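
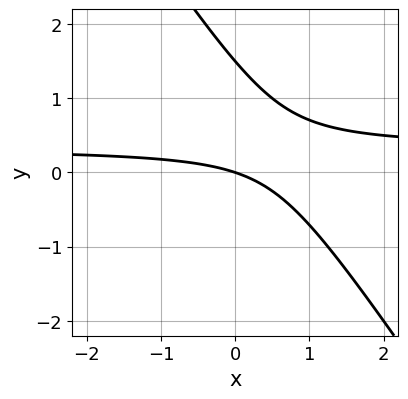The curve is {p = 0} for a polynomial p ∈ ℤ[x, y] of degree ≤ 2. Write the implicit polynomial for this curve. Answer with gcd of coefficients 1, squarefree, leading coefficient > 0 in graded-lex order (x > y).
The degree is 2 — a generic line meets the curve in up to 2 points.
Reading off the gridlines: it meets the y-axis at y = 0 (among the integer gridlines); it meets the x-axis at x = 0 (among the integer gridlines).
Together with the visible shape, these determine p as stated.

3*x*y + 2*y^2 - x - 3*y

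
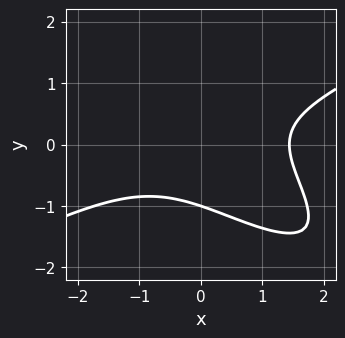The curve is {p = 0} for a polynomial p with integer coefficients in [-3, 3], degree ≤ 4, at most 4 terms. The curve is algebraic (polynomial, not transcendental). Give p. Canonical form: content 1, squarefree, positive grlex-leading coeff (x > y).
First, the degree is 3 — the shape is more complex than any degree-2 curve.
Next, from the axis intercepts and sections: it crosses the y-axis at the gridline y = -1.
Finally, matching integer coefficients to the picture gives p.

x^3 - 3*x*y^2 - 3*y^3 - 3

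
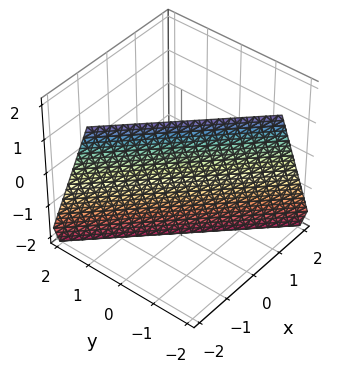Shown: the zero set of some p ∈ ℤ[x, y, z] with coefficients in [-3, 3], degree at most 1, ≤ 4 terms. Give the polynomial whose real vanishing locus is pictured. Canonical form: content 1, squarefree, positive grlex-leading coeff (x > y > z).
3*x + 3*y + z + 2

First, the degree is 1 — every cross-section is a straight line — this is a plane.
Then, reading off the gridlines: one z-axis crossing is at z = -2.
Finally, together with the visible shape, these determine p as stated.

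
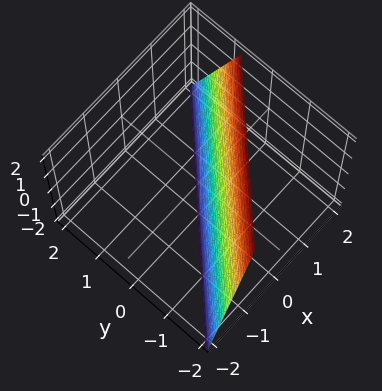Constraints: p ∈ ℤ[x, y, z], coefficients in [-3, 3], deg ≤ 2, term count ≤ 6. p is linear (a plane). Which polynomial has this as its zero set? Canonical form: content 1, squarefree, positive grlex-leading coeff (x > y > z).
1. The degree is 1 — every cross-section is a straight line — this is a plane.
2. Against the integer gridlines: one z-axis crossing is at z = -2.
3. Matching integer coefficients to the picture gives p.

3*x - 3*y - z - 2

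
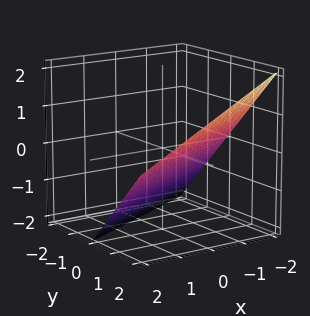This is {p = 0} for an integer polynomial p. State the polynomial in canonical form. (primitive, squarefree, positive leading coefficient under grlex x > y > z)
x - 2*y + 2*z + 2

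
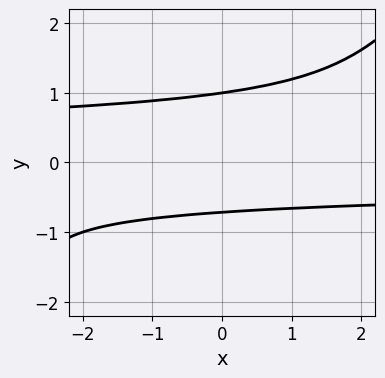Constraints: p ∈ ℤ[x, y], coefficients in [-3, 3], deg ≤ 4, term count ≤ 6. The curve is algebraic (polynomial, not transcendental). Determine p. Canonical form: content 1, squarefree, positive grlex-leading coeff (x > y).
x*y^3 - y^4 - 2*y^2 + y + 2

(a) The degree is 4 — no degree-3 curve has this shape.
(b) Reading off the gridlines: it meets the y-axis at y = 1 (among the integer gridlines); no x-intercept at any integer in the box.
(c) Putting this together gives p.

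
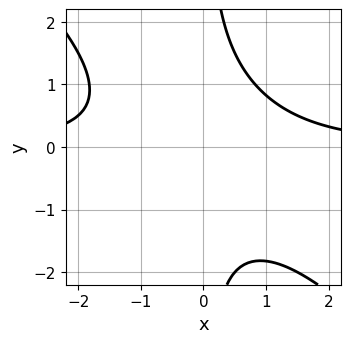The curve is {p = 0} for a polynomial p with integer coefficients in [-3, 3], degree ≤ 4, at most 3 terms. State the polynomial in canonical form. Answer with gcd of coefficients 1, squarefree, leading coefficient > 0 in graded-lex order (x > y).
2*x^2*y + 2*x*y^2 - 3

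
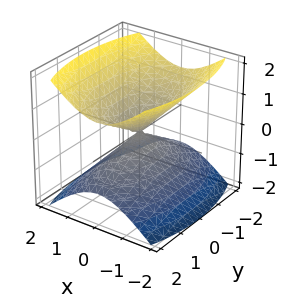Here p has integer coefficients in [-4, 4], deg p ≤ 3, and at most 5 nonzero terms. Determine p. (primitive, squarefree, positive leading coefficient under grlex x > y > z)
1. The picture has 2 separate pieces. They look like related sheets of one shape, so recover p as a whole.
2. deg p = 2. A double cone through the origin; a quadric.
3. Symmetries: the z ↦ −z reflection is a symmetry, so z appears only in even powers; it's symmetric under y → −y, forcing even powers of y; mirror symmetry x ↦ −x ⇒ only even powers of x.
4. Checking where it meets the axes: one z-axis crossing is at z = 0; it crosses the x-axis at the gridline x = 0; it crosses the y-axis at the gridline y = 0.
5. These observations pin down the coefficients.

3*x^2 + y^2 - 3*z^2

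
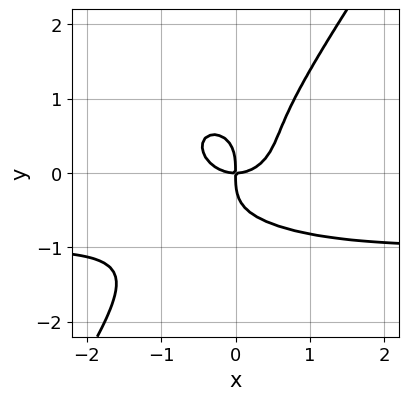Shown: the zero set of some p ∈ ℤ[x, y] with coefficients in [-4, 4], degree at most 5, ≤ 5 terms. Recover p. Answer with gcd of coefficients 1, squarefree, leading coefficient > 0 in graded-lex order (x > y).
x^3*y + x*y^3 - y^4 + x^3 - x*y

The degree is 4 — no degree-3 curve has this shape.
Checking where it meets the axes: one x-axis crossing is at x = 0; one y-axis crossing is at y = 0.
Putting this together gives p.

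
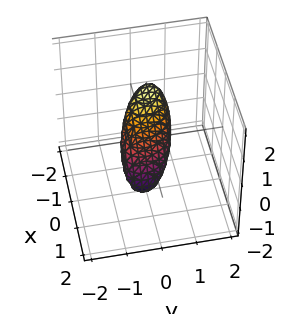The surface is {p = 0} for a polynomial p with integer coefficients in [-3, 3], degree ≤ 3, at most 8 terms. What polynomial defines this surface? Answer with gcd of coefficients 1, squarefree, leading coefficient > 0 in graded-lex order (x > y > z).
2*x^2 + x*y + 3*x*z + 2*y^2 + 2*z^2 - 1

Degree: the shape is more complex than any degree-1 surface, so deg p = 2.
The integer polynomial consistent with all of this is the stated p.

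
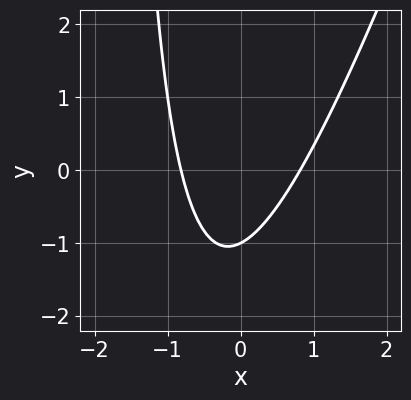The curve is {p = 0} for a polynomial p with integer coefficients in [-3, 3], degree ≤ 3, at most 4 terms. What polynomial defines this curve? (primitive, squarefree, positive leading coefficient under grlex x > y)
3*x^2 - x*y - 2*y - 2

1. deg p = 2. No degree-1 curve has this shape.
2. Reading off the gridlines: it crosses the y-axis at the gridline y = -1.
3. The integer polynomial consistent with all of this is the stated p.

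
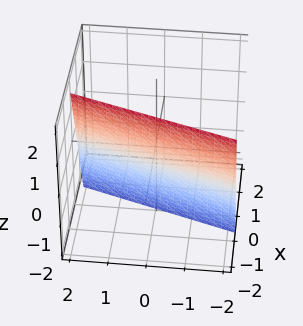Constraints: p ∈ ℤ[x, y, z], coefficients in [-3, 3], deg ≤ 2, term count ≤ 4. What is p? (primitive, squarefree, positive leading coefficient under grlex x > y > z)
1. deg p = 1. Every cross-section is a straight line — this is a plane.
2. From the axis intercepts and sections: one z-axis crossing is at z = -2; it meets the y-axis at y = 2 (among the integer gridlines).
3. Putting this together gives p.

3*x - y + z + 2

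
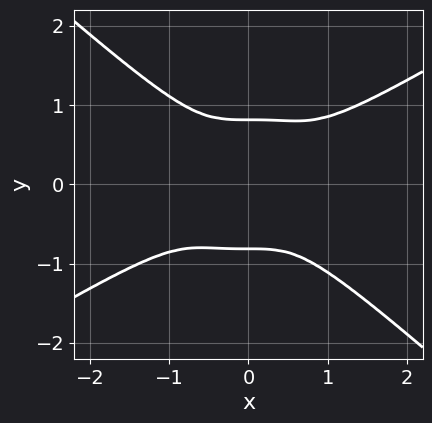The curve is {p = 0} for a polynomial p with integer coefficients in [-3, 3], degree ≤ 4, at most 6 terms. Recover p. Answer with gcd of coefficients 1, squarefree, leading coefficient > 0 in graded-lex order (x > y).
x^4 - x^3*y - 3*y^4 + 2*y^2

(a) deg p = 4.
(b) Solving for integer coefficients yields p as stated.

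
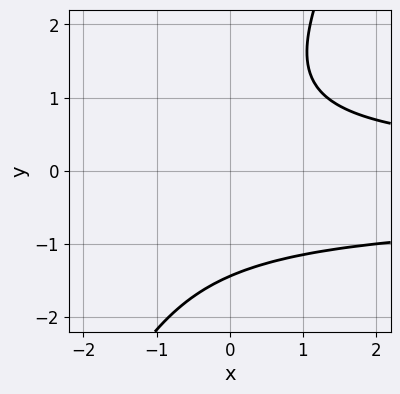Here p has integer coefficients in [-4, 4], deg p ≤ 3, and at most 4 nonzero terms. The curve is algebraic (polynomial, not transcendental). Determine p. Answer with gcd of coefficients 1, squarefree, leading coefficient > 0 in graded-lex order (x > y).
2*x*y^2 - y^3 + x*y - 3

(a) deg p = 3. A generic line meets the curve in up to 3 points.
(b) From the visible intercepts: it misses every integer gridline on the x-axis.
(c) Matching integer coefficients to the picture gives p.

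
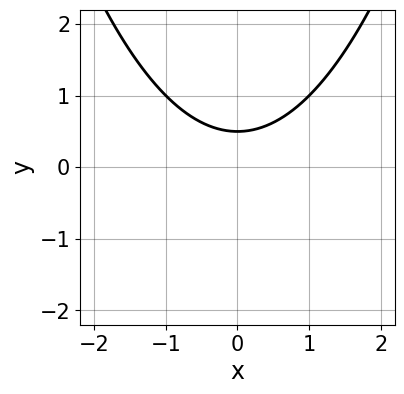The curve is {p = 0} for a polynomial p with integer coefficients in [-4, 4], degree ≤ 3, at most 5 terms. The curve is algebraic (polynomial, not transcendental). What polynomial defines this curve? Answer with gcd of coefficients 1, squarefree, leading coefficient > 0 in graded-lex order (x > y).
x^2 - 2*y + 1

1. The degree is 2 — no degree-1 curve has this shape.
2. Symmetries: mirror symmetry x ↦ −x ⇒ only even powers of x.
3. Reading off the gridlines: it misses every integer gridline on the x-axis.
4. Putting this together gives p.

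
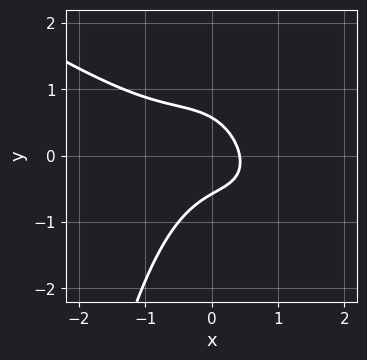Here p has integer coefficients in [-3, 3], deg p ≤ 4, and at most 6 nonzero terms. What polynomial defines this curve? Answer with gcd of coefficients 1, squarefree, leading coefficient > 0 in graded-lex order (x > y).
2*x^3 + 3*x^2*y + 3*y^2 + 2*x - 1

(a) The degree is 3 — the shape is more complex than any degree-2 curve.
(b) Solving for integer coefficients yields p as stated.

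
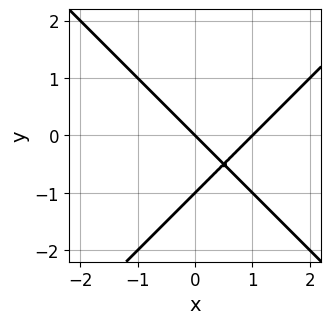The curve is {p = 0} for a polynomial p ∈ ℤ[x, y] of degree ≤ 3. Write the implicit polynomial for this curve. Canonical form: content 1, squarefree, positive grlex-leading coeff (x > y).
x^2 - y^2 - x - y

1. The degree is 2 — no degree-1 curve has this shape.
2. Checking where it meets the axes: the x-axis gridline crossings are at x ∈ {0, 1}; the y-axis gridline crossings are at y ∈ {-1, 0}.
3. Matching integer coefficients to the picture gives p.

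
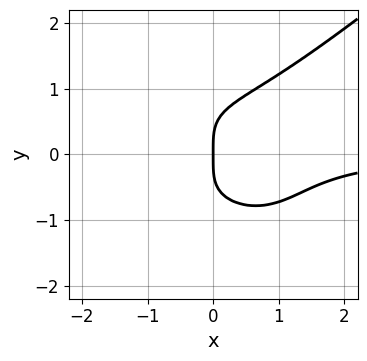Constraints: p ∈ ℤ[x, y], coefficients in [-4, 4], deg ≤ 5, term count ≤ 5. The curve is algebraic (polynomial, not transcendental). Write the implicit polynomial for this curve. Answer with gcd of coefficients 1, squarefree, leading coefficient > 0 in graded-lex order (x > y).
The degree is 4 — no degree-3 curve has this shape.
Against the integer gridlines: it meets the y-axis at y = 0 (among the integer gridlines); it crosses the x-axis at the gridline x = 0.
These observations pin down the coefficients.

x^3*y - 2*y^4 + x^2*y + 2*x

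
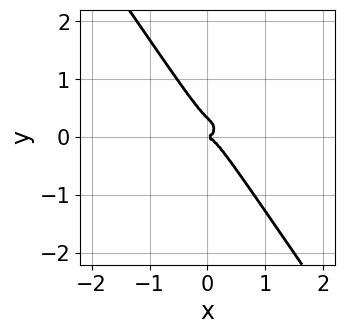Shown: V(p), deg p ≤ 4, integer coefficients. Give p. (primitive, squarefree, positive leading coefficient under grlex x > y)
3*x^3 + 3*x*y^2 + 3*y^3 - y^2

(a) The degree is 3 — the shape is more complex than any degree-2 curve.
(b) From the axis intercepts and sections: one y-axis crossing is at y = 0; it crosses the x-axis at the gridline x = 0.
(c) Assembling these constraints gives the stated polynomial.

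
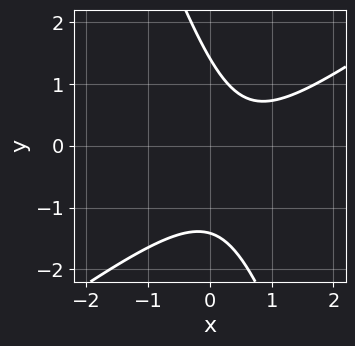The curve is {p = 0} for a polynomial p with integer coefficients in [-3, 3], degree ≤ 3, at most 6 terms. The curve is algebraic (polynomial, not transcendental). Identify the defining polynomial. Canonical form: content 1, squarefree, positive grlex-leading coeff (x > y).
2*x^2 - 2*x*y - y^2 - 2*x + 2

(a) Degree: a generic line meets the curve in up to 2 points, so deg p = 2.
(b) Reading off the gridlines: the curve avoids every integer x-axis point in the box.
(c) Fitting integer coefficients to these (and the overall shape) gives p.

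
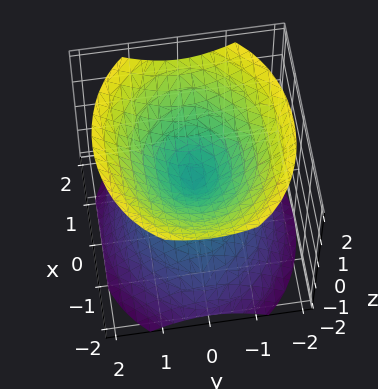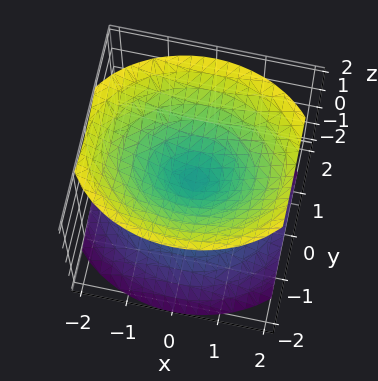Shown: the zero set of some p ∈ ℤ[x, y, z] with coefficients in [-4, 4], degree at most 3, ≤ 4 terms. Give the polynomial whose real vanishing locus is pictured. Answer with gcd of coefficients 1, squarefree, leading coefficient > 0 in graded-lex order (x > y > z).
(a) There are 2 components.
(b) deg p = 2.
(c) Symmetries: the y ↦ −y reflection is a symmetry, so y appears only in even powers; the x ↦ −x reflection is a symmetry, so x appears only in even powers; it's symmetric under z → −z, forcing even powers of z.
(d) Checking where it meets the axes: it meets the y-axis at y = 0 (among the integer gridlines); one x-axis crossing is at x = 0; it meets the z-axis at z = 0 (among the integer gridlines).
(e) Solving for integer coefficients yields p as stated.

2*x^2 + 3*y^2 - 3*z^2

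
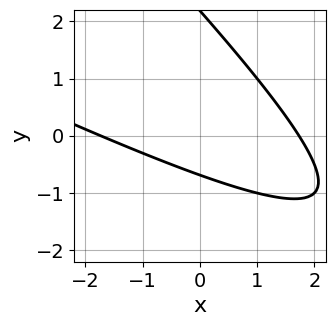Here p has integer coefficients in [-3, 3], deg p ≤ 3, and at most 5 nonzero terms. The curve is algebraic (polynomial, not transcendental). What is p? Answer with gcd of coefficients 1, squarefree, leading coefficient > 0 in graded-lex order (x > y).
x^2 + 3*x*y + 2*y^2 - 3*y - 3

First, deg p = 2. No degree-1 curve has this shape.
Finally, matching integer coefficients to the picture gives p.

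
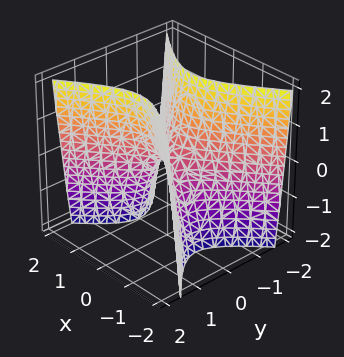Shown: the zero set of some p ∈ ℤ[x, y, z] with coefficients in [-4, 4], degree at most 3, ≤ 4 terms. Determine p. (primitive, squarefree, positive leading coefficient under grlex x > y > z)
2*x^2 - 3*y^2 + z

deg p = 2. A hyperbolic paraboloid; a quadric.
Symmetries: the y ↦ −y reflection is a symmetry, so y appears only in even powers; mirror symmetry x ↦ −x ⇒ only even powers of x.
Against the integer gridlines: it meets the y-axis at y = 0 (among the integer gridlines); one x-axis crossing is at x = 0.
Putting this together gives p.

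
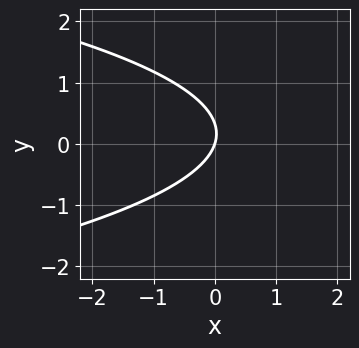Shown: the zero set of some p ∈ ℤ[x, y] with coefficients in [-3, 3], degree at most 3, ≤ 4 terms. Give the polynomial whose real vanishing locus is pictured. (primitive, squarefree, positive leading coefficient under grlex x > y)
3*y^2 + 3*x - y

1. The degree is 2 — the shape is more complex than any degree-1 curve.
2. From the axis intercepts and sections: it crosses the y-axis at the gridline y = 0; one x-axis crossing is at x = 0.
3. Assembling these constraints gives the stated polynomial.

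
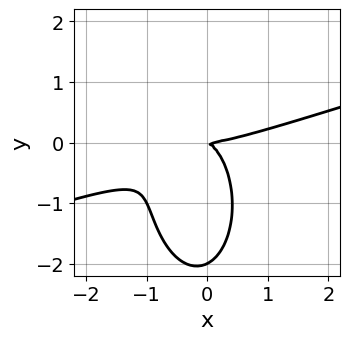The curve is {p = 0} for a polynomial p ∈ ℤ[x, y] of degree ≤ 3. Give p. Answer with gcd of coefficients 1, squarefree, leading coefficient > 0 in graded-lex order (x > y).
x^3 - 3*x^2*y - y^3 - x*y - 2*y^2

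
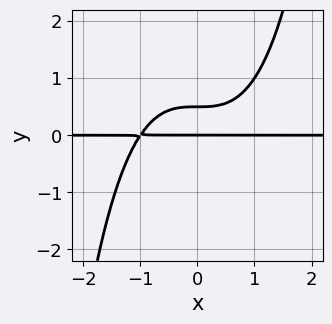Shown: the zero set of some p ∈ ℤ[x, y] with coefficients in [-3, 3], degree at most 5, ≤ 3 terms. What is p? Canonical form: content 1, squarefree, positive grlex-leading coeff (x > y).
The degree is 4 — the shape is more complex than any degree-3 curve.
From the visible intercepts: one y-axis crossing is at y = 0; the visible x-axis segment lies entirely on the curve.
Solving for integer coefficients yields p as stated.

x^3*y - 2*y^2 + y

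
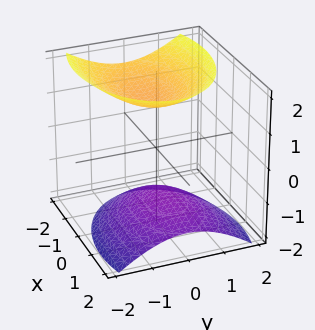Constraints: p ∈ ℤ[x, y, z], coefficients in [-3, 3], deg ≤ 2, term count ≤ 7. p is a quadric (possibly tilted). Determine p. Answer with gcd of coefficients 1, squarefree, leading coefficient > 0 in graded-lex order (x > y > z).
(a) I count 2 distinct pieces.
(b) Degree: a generic line meets the surface in up to 2 points, so deg p = 2.
(c) From the axis intercepts and sections: it misses every integer gridline on the y-axis; it misses every integer gridline on the x-axis.
(d) Putting this together gives p.

x^2 + x*z + 2*y^2 - 2*z^2 + 3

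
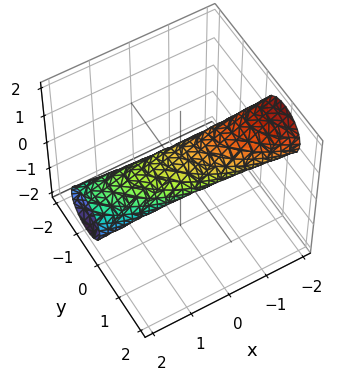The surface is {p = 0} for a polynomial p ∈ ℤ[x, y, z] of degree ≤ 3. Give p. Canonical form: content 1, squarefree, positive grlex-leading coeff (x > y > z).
First, degree: the shape is more complex than any degree-1 surface, so deg p = 2.
Then, reading off the gridlines: the x-axis gridline crossings are at x ∈ {-1, 1}.
Finally, together with the visible shape, these determine p as stated.

x^2 + 2*x*y + 3*x*z + 3*y^2 + 3*z^2 - 1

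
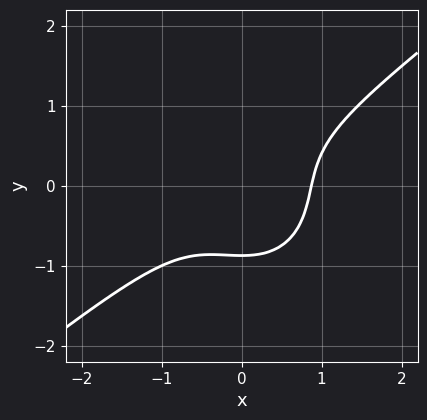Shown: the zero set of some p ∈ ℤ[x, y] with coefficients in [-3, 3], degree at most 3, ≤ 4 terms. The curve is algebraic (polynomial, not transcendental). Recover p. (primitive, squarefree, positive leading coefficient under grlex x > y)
3*x^3 - 2*x^2*y - 3*y^3 - 2

(a) deg p = 3.
(b) Matching integer coefficients to the picture gives p.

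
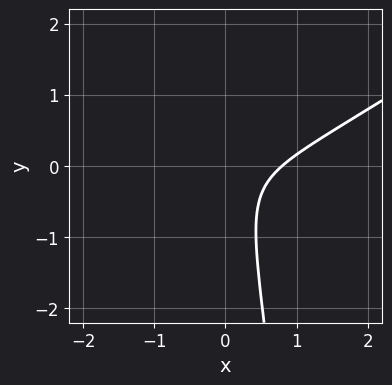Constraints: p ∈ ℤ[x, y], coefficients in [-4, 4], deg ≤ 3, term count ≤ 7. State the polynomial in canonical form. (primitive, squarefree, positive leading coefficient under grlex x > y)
deg p = 3. No degree-2 curve has this shape.
From the visible intercepts: it misses every integer gridline on the y-axis.
Assembling these constraints gives the stated polynomial.

2*x^3 - 3*x^2*y - 3*x*y - y^2 - 1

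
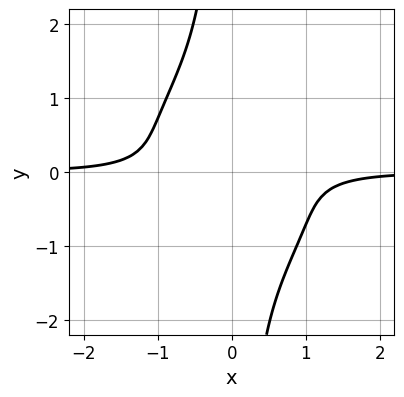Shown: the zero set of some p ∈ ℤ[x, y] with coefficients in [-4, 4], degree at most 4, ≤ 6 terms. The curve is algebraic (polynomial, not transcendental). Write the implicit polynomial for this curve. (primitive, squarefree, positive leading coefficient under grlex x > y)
2*x^3*y + 3*x*y^3 + 3*y^2 + 1

First, deg p = 4. No degree-3 curve has this shape.
Next, reading off the gridlines: it misses every integer gridline on the x-axis; no y-intercept at any integer in the box.
Finally, assembling these constraints gives the stated polynomial.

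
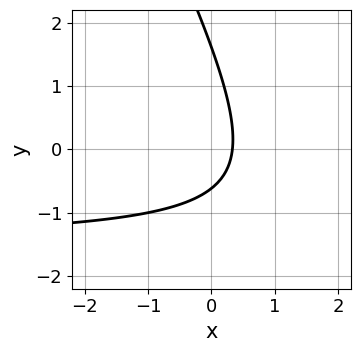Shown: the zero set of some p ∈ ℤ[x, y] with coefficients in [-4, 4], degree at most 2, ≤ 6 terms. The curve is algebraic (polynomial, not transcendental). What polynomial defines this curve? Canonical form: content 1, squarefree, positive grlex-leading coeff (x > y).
1. deg p = 2. A generic line meets the curve in up to 2 points.
2. Matching integer coefficients to the picture gives p.

2*x*y + y^2 + 3*x - y - 1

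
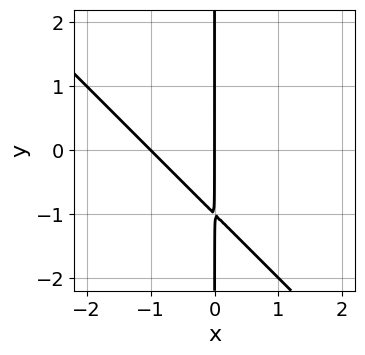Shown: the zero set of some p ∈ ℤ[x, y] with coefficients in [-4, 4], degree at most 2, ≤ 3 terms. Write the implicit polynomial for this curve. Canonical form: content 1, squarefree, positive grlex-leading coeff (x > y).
(a) Degree: a generic line meets the curve in up to 2 points, so deg p = 2.
(b) Checking where it meets the axes: every point of the y-axis in the box is on the curve; among the integer gridlines, it crosses the x-axis at x ∈ {-1, 0}.
(c) These observations pin down the coefficients.

x^2 + x*y + x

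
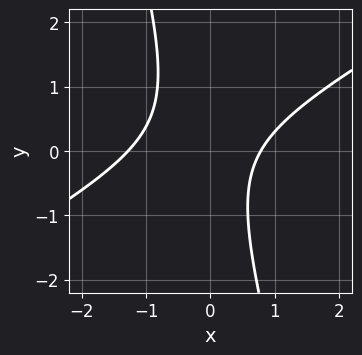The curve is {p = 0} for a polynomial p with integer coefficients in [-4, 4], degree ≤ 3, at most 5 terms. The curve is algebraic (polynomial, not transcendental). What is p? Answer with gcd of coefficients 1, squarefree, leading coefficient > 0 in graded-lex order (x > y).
2*x^2 - 3*x*y - y^2 + x - 2

deg p = 2. The shape is more complex than any degree-1 curve.
From the visible intercepts: no y-intercept at any integer in the box.
Solving for integer coefficients yields p as stated.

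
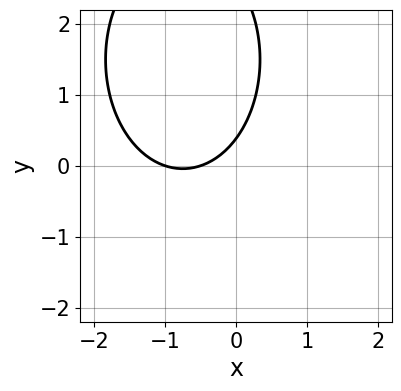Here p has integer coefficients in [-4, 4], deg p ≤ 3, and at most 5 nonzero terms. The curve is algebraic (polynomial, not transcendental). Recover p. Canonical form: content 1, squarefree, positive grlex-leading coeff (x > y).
1. The degree is 2 — a generic line meets the curve in up to 2 points.
2. Reading off the gridlines: it crosses the x-axis at the gridline x = -1.
3. Putting this together gives p.

2*x^2 + y^2 + 3*x - 3*y + 1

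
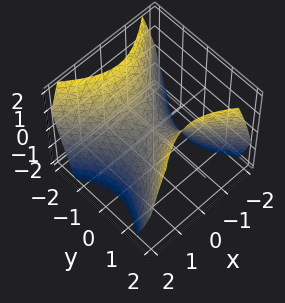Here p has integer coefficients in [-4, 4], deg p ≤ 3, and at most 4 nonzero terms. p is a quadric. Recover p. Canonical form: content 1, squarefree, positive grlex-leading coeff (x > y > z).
(a) The degree is 2 — a hyperbolic paraboloid; a quadric.
(b) Symmetries: mirror symmetry y ↦ −y ⇒ only even powers of y; mirror symmetry x ↦ −x ⇒ only even powers of x.
(c) Against the integer gridlines: it meets the x-axis at x = 0 (among the integer gridlines); it meets the z-axis at z = 0 (among the integer gridlines); it meets the y-axis at y = 0 (among the integer gridlines).
(d) The integer polynomial consistent with all of this is the stated p.

x^2 - y^2 + z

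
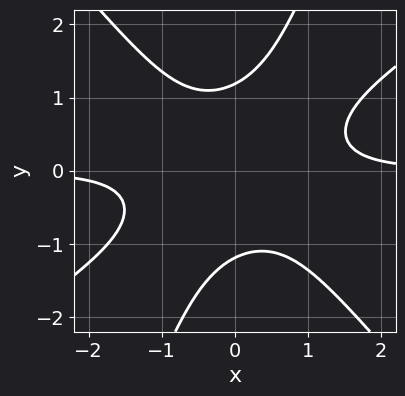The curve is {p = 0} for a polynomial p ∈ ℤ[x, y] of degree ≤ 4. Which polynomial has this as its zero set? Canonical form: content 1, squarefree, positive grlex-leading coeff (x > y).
2*x^3*y - 2*x^2*y^2 - 2*x*y^3 + y^4 - 2

First, the degree is 4 — no degree-3 curve has this shape.
Then, reading off the gridlines: no x-intercept at any integer in the box.
Finally, assembling these constraints gives the stated polynomial.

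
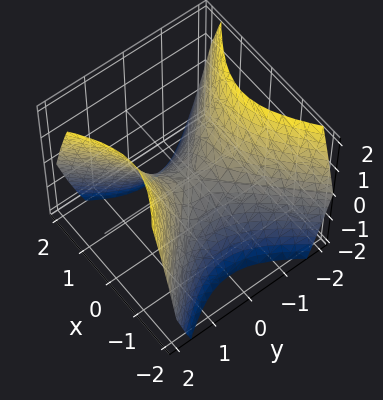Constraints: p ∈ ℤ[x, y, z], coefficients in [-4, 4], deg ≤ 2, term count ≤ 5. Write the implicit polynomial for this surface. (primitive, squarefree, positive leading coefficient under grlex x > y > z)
x^2 - y^2 + z

The degree is 2 — a saddle surface; a quadric.
Symmetries: it's symmetric under y → −y, forcing even powers of y; it's symmetric under x → −x, forcing even powers of x.
Observable constraints: one z-axis crossing is at z = 0; it meets the x-axis at x = 0 (among the integer gridlines); it crosses the y-axis at the gridline y = 0.
The integer polynomial consistent with all of this is the stated p.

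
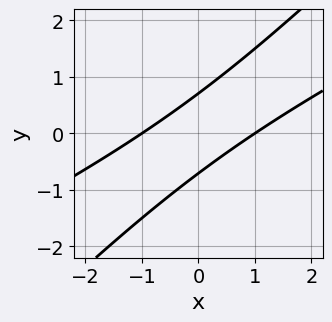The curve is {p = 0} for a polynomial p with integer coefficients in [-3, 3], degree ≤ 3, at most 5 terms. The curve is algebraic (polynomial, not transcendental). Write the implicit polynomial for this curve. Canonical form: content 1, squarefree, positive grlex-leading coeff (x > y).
x^2 - 3*x*y + 2*y^2 - 1

(a) The degree is 2 — a generic line meets the curve in up to 2 points.
(b) From the visible intercepts: the x-axis gridline crossings are at x ∈ {-1, 1}.
(c) Together with the visible shape, these determine p as stated.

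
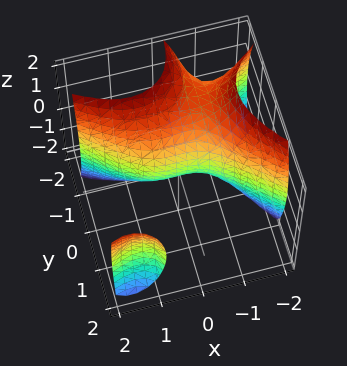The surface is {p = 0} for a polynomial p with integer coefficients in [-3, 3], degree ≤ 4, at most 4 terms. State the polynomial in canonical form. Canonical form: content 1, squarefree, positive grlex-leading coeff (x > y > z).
(a) I count 2 distinct pieces. Treating them together as one polynomial.
(b) The degree is 3 — no degree-2 surface has this shape.
(c) From the axis intercepts and sections: one y-axis crossing is at y = 0; it crosses the z-axis at the gridline z = 0; it crosses the x-axis at the gridline x = 0.
(d) These observations pin down the coefficients.

x^3 - 2*x*y^2 + z^2 + 3*y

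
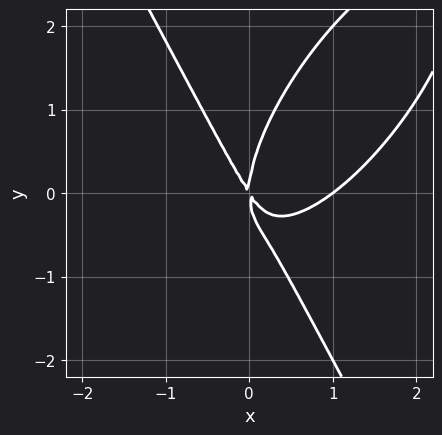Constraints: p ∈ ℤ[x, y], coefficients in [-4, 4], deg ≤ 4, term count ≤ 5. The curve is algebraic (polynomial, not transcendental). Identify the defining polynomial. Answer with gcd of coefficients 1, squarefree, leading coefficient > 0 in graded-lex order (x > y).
3*x^3 - 2*x^2*y + y^3 - 3*x^2 - 2*x*y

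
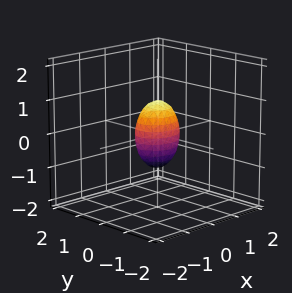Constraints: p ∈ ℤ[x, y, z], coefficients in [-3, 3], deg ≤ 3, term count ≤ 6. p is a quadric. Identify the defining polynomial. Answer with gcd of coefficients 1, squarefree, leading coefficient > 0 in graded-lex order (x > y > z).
2*x^2 + 3*y^2 + z^2 - 1

First, the degree is 2 — bounded and convex; a quadric.
Then, symmetries: mirror symmetry y ↦ −y ⇒ only even powers of y; the z ↦ −z reflection is a symmetry, so z appears only in even powers; it's symmetric under x → −x, forcing even powers of x.
Then, reading off the gridlines: the z-axis gridline crossings are at z ∈ {-1, 1}.
Finally, putting this together gives p.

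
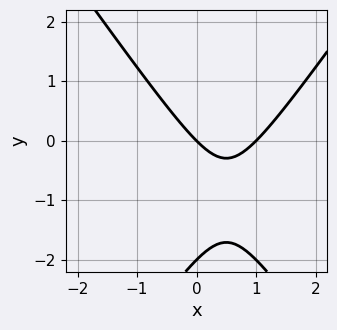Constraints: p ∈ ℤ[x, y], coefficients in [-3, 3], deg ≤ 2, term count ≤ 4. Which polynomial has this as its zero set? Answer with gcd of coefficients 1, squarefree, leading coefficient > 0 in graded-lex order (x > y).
deg p = 2.
From the axis intercepts and sections: among the integer gridlines, it crosses the x-axis at x ∈ {0, 1}; the y-axis gridline crossings are at y ∈ {-2, 0}.
The integer polynomial consistent with all of this is the stated p.

2*x^2 - y^2 - 2*x - 2*y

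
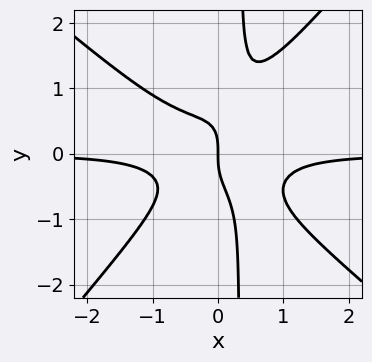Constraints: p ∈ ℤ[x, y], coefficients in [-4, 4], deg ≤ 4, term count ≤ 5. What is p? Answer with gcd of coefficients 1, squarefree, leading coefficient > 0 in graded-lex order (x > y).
3*x^3*y + x^2*y^2 - 3*x*y^3 + y^3 + x

First, degree: no degree-3 curve has this shape, so deg p = 4.
Next, against the integer gridlines: it meets the x-axis at x = 0 (among the integer gridlines); it meets the y-axis at y = 0 (among the integer gridlines).
Finally, solving for integer coefficients yields p as stated.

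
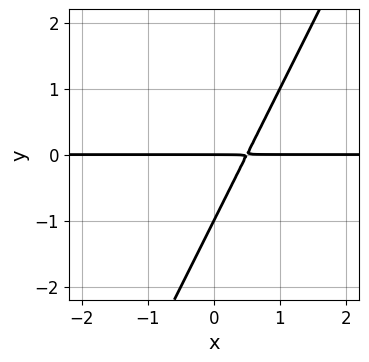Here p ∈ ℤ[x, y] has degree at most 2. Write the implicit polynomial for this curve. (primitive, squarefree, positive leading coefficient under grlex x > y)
Degree: the shape is more complex than any degree-1 curve, so deg p = 2.
Checking where it meets the axes: every point of the x-axis in the box is on the curve; among the integer gridlines, it crosses the y-axis at y ∈ {-1, 0}.
These observations pin down the coefficients.

2*x*y - y^2 - y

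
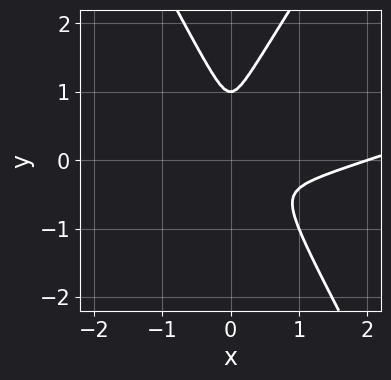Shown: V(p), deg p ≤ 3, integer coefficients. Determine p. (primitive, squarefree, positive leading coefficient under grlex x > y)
x^3 - 3*x^2*y + y^3 - 2*x^2 - y^2

(a) Degree: a generic line meets the curve in up to 3 points, so deg p = 3.
(b) Reading off the gridlines: it crosses the x-axis at the gridline x = 2; one y-axis crossing is at y = 1.
(c) Together with the visible shape, these determine p as stated.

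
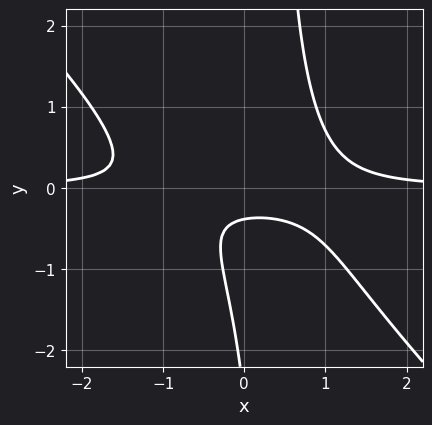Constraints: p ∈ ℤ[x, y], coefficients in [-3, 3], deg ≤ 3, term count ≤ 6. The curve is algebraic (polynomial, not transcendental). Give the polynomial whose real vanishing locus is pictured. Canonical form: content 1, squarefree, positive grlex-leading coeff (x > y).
3*x^2*y + 3*x*y^2 - y^2 - 3*y - 1

First, deg p = 3. No degree-2 curve has this shape.
Then, observable constraints: no x-intercept at any integer in the box.
Finally, assembling these constraints gives the stated polynomial.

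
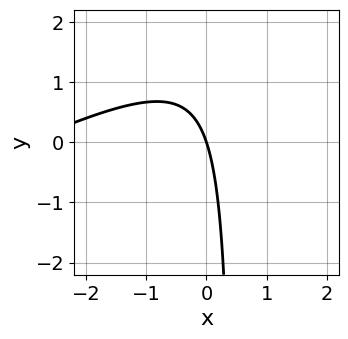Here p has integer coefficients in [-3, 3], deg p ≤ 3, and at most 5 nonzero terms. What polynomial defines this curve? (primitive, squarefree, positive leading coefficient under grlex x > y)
(a) Degree: no degree-1 curve has this shape, so deg p = 2.
(b) From the axis intercepts and sections: one y-axis crossing is at y = 0; it crosses the x-axis at the gridline x = 0.
(c) Assembling these constraints gives the stated polynomial.

x^2 - 2*x*y + 3*x + y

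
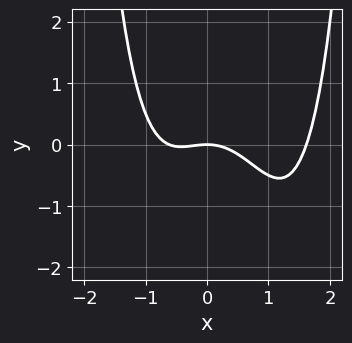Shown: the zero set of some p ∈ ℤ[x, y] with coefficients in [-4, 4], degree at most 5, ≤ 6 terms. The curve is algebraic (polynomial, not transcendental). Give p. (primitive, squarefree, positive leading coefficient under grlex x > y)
1. deg p = 4. No degree-3 curve has this shape.
2. From the axis intercepts and sections: one y-axis crossing is at y = 0; it meets the x-axis at x = 0 (among the integer gridlines).
3. The integer polynomial consistent with all of this is the stated p.

x^4 - x^3 - x^2 - 2*y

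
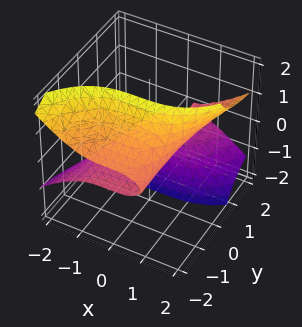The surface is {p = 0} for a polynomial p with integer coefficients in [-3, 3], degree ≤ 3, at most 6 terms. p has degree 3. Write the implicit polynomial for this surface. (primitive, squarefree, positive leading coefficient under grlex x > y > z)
x^3 - 3*y*z^2 + y*z - 3*z

First, deg p = 3. A generic line meets the surface in up to 3 points.
Then, from the visible intercepts: one z-axis crossing is at z = 0; every point of the y-axis in the box is on the surface; it crosses the x-axis at the gridline x = 0.
Finally, these observations pin down the coefficients.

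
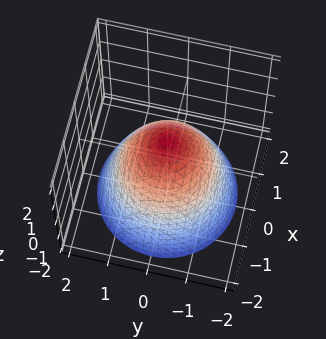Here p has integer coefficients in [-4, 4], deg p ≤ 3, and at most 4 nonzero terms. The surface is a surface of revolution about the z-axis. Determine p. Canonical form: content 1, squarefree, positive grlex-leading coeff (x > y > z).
x^2 + y^2 + z - 1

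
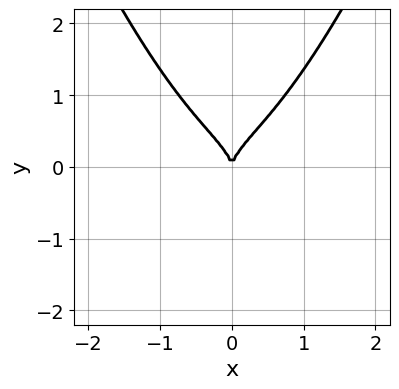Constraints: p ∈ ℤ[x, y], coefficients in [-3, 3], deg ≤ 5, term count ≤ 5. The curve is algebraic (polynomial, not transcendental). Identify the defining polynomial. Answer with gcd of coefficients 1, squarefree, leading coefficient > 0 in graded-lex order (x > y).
(a) Degree: the shape is more complex than any degree-3 curve, so deg p = 4.
(b) Symmetries: mirror symmetry x ↦ −x ⇒ only even powers of x.
(c) Checking where it meets the axes: it meets the x-axis at x = 0 (among the integer gridlines); one y-axis crossing is at y = 0.
(d) Fitting integer coefficients to these (and the overall shape) gives p.

3*x^4 - 2*y^3 + 2*x^2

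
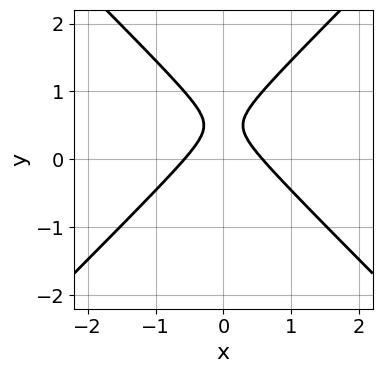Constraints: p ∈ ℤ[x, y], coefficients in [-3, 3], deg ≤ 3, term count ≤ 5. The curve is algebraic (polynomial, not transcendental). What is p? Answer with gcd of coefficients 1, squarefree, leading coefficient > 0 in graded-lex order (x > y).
3*x^2 - 3*y^2 + 3*y - 1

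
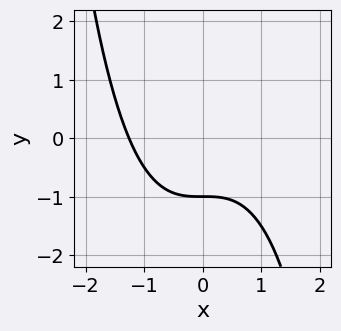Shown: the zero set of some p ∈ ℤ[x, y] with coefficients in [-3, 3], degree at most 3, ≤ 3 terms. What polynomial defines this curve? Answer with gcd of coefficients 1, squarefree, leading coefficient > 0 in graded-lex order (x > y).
x^3 + 2*y + 2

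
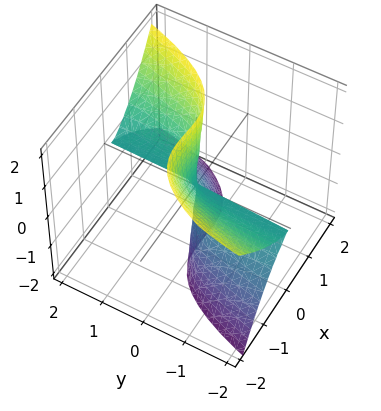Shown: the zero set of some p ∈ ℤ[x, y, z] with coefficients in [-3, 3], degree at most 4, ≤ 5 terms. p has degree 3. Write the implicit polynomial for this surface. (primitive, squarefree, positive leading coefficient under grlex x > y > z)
(a) deg p = 3.
(b) From the axis intercepts and sections: one x-axis crossing is at x = 0; the visible z-axis segment lies entirely on the surface; every point of the y-axis in the box is on the surface.
(c) Matching integer coefficients to the picture gives p.

2*x^3 + x^2*z - 2*y*z^2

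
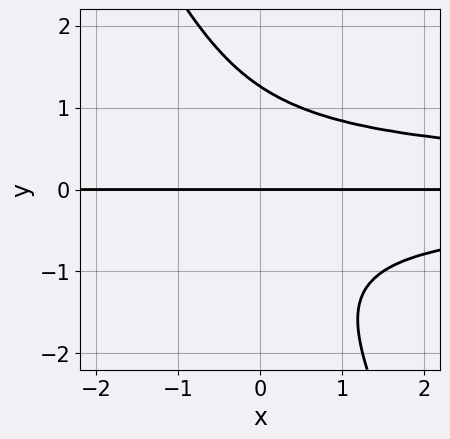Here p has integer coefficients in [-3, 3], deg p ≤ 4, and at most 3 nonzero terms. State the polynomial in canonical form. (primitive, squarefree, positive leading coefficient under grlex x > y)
2*x*y^3 + y^4 - 2*y

(a) Degree: a generic line meets the curve in up to 4 points, so deg p = 4.
(b) Observable constraints: the visible x-axis segment lies entirely on the curve; it meets the y-axis at y = 0 (among the integer gridlines).
(c) Putting this together gives p.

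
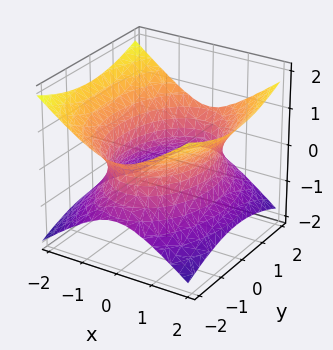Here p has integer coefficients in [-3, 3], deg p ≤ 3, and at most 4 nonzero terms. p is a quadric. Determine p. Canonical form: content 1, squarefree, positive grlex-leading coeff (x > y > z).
2*x^2 + y^2 - 3*z^2 - 3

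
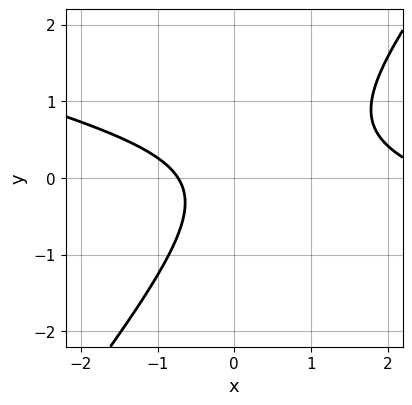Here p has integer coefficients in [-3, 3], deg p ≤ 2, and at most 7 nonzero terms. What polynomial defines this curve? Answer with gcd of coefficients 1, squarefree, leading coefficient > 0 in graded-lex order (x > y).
x^2 + 3*x*y - 3*y^2 - 2*x - 2

(a) The degree is 2 — no degree-1 curve has this shape.
(b) Against the integer gridlines: the curve avoids every integer y-axis point in the box.
(c) Together with the visible shape, these determine p as stated.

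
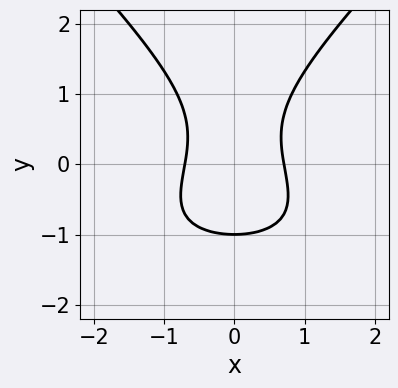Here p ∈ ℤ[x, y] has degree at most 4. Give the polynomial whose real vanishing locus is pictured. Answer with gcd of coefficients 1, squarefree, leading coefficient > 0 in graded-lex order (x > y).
Degree: a generic line meets the curve in up to 3 points, so deg p = 3.
Symmetries: it's symmetric under x → −x, forcing even powers of x.
Observable constraints: it crosses the y-axis at the gridline y = -1.
Solving for integer coefficients yields p as stated.

x^2*y - y^3 + 2*x^2 - 1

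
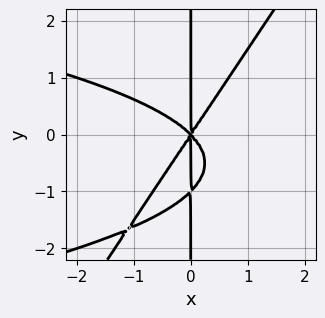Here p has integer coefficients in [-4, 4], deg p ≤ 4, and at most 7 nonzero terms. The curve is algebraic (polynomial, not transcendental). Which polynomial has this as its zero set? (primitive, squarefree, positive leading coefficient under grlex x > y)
First, deg p = 4. A generic line meets the curve in up to 4 points.
Then, reading off the gridlines: every point of the y-axis in the box is on the curve; it crosses the x-axis at the gridline x = 0.
Finally, the integer polynomial consistent with all of this is the stated p.

3*x^2*y^2 - 2*x*y^3 + 3*x^3 + x^2*y - 2*x*y^2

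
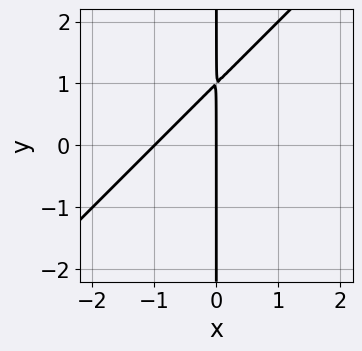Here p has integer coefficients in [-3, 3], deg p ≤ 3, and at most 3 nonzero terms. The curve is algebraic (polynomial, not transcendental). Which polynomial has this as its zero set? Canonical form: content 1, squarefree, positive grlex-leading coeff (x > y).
x^2 - x*y + x

First, deg p = 2.
Next, reading off the gridlines: every point of the y-axis in the box is on the curve; among the integer gridlines, it crosses the x-axis at x ∈ {-1, 0}.
Finally, putting this together gives p.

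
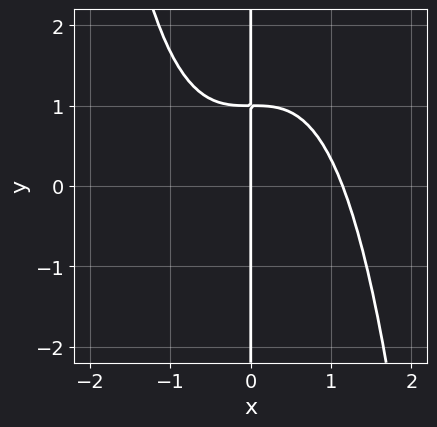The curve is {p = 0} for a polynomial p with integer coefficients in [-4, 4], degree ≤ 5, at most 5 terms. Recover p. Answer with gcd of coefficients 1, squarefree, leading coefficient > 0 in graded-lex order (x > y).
First, degree: no degree-3 curve has this shape, so deg p = 4.
Next, from the axis intercepts and sections: the visible y-axis segment lies entirely on the curve; it meets the x-axis at x = 0 (among the integer gridlines).
Finally, together with the visible shape, these determine p as stated.

2*x^4 + 3*x*y - 3*x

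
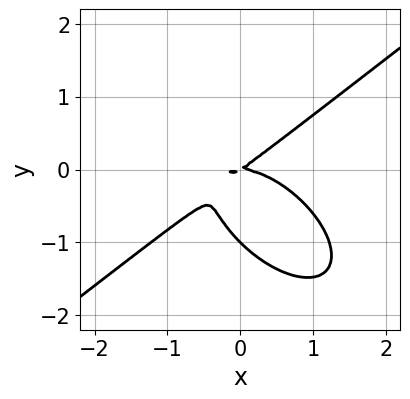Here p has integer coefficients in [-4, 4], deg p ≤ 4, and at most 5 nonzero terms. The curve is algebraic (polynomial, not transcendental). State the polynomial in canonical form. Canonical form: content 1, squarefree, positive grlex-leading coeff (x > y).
(a) deg p = 3. A generic line meets the curve in up to 3 points.
(b) Reading off the gridlines: the y-axis gridline crossings are at y ∈ {-1, 0}; one x-axis crossing is at x = 0.
(c) Matching integer coefficients to the picture gives p.

2*x^3 - x*y^2 - 3*y^3 + 2*x*y - 3*y^2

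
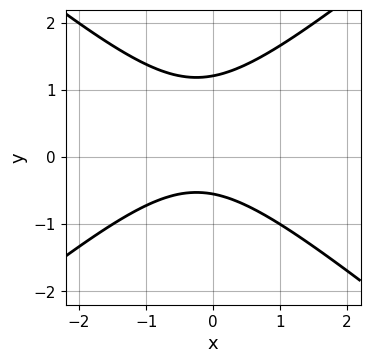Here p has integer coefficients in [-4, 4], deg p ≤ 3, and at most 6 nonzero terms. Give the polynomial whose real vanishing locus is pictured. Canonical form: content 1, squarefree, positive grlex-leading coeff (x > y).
First, deg p = 2.
Then, from the visible intercepts: no x-intercept at any integer in the box.
Finally, together with the visible shape, these determine p as stated.

2*x^2 - 3*y^2 + x + 2*y + 2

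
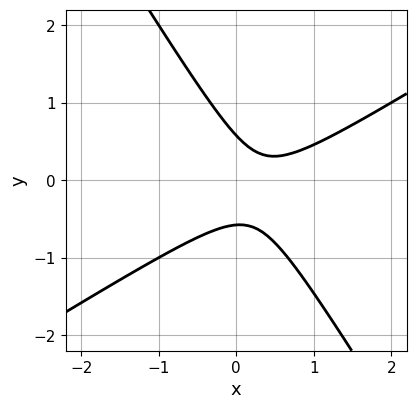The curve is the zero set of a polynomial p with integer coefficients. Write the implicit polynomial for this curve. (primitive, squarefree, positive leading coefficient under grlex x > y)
3*x^2 - 3*x*y - 3*y^2 - 2*x + 1

First, degree: the shape is more complex than any degree-1 curve, so deg p = 2.
Next, from the visible intercepts: it misses every integer gridline on the x-axis.
Finally, matching integer coefficients to the picture gives p.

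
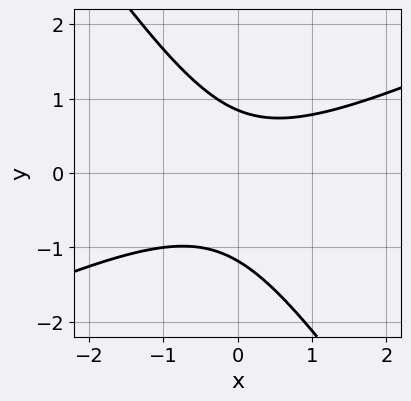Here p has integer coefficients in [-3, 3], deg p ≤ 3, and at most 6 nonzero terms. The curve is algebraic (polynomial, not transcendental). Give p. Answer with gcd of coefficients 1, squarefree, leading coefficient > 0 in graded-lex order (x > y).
2*x^2 - 3*x*y - 3*y^2 - y + 3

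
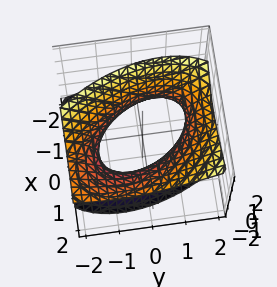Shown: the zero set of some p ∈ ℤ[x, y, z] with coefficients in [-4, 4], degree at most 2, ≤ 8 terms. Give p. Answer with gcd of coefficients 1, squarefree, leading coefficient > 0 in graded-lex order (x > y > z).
1. The degree is 2 — no degree-1 surface has this shape.
2. Against the integer gridlines: among the integer gridlines, it crosses the x-axis at x ∈ {-1, 1}; the surface avoids every integer z-axis point in the box.
3. Fitting integer coefficients to these (and the overall shape) gives p.

3*x^2 + 2*x*y - 3*x*z + 2*y^2 - 3*z^2 - 3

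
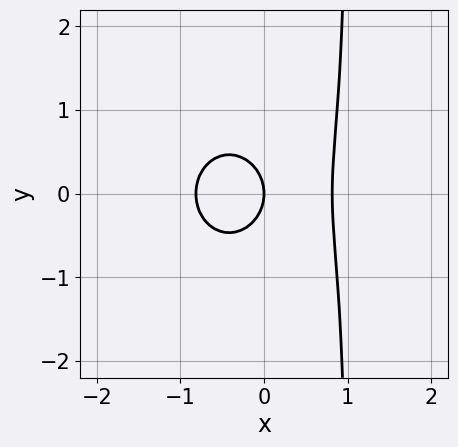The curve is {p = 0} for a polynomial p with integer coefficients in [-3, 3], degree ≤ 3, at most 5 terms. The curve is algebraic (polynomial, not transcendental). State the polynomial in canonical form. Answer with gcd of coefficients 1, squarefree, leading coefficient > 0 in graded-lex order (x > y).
3*x^3 + 2*x*y^2 - 2*y^2 - 2*x

(a) The degree is 3 — no degree-2 curve has this shape.
(b) Symmetries: mirror symmetry y ↦ −y ⇒ only even powers of y.
(c) Checking where it meets the axes: one x-axis crossing is at x = 0; one y-axis crossing is at y = 0.
(d) Assembling these constraints gives the stated polynomial.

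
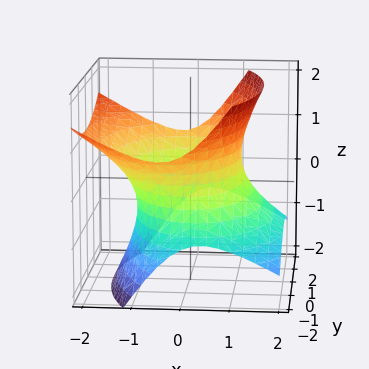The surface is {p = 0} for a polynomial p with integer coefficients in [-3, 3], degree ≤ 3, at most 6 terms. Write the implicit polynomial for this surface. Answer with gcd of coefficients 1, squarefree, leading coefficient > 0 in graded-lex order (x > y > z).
First, deg p = 2. A generic line meets the surface in up to 2 points.
Then, observable constraints: the surface avoids every integer z-axis point in the box.
Finally, together with the visible shape, these determine p as stated.

2*x^2 + 2*x*z + y^2 - 2*z^2 - 3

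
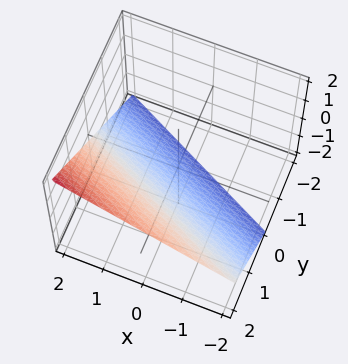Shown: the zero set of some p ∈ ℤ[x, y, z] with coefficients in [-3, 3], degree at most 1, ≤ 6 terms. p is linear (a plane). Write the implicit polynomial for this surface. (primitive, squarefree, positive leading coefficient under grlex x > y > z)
First, degree: every cross-section is a straight line — this is a plane, so deg p = 1.
Next, against the integer gridlines: it meets the y-axis at y = 1 (among the integer gridlines); it meets the z-axis at z = -1 (among the integer gridlines); it meets the x-axis at x = 2 (among the integer gridlines).
Finally, the integer polynomial consistent with all of this is the stated p.

x + 2*y - 2*z - 2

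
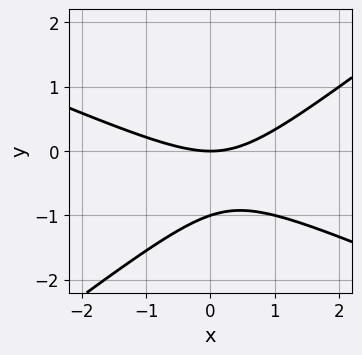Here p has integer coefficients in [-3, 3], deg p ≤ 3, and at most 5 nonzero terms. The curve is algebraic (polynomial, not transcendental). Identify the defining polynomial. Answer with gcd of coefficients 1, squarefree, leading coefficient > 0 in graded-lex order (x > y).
First, the degree is 2 — a generic line meets the curve in up to 2 points.
Then, from the visible intercepts: one x-axis crossing is at x = 0; the y-axis gridline crossings are at y ∈ {-1, 0}.
Finally, fitting integer coefficients to these (and the overall shape) gives p.

x^2 + x*y - 3*y^2 - 3*y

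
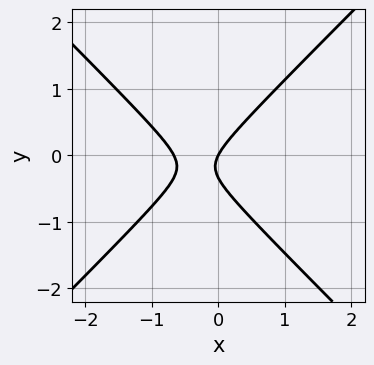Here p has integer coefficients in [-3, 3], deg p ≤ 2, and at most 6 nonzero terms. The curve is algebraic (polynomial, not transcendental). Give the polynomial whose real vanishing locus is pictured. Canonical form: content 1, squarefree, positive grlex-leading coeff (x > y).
First, deg p = 2.
Then, observable constraints: it crosses the x-axis at the gridline x = 0; it crosses the y-axis at the gridline y = 0.
Finally, putting this together gives p.

3*x^2 - 3*y^2 + 2*x - y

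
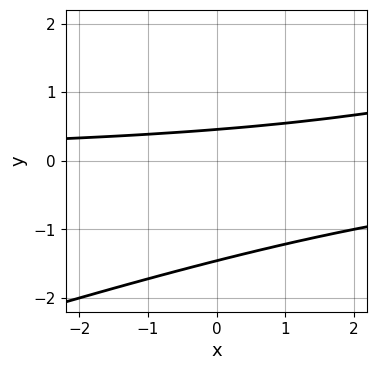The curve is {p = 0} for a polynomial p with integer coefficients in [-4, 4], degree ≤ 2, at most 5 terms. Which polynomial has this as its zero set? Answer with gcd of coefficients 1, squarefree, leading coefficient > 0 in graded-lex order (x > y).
First, deg p = 2. The shape is more complex than any degree-1 curve.
Then, against the integer gridlines: no x-intercept at any integer in the box.
Finally, fitting integer coefficients to these (and the overall shape) gives p.

x*y - 3*y^2 - 3*y + 2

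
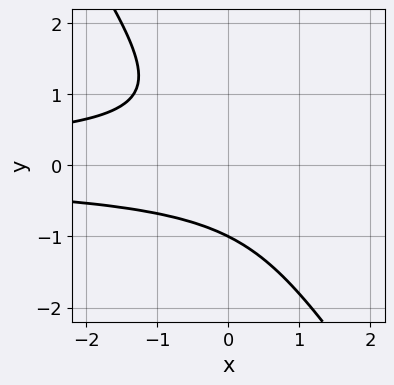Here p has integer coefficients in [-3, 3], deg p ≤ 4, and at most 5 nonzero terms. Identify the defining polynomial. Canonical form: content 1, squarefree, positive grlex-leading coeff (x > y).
1. Degree: no degree-2 curve has this shape, so deg p = 3.
2. Checking where it meets the axes: it meets the y-axis at y = -1 (among the integer gridlines); it misses every integer gridline on the x-axis.
3. These observations pin down the coefficients.

3*x*y^2 + 2*y^3 + 2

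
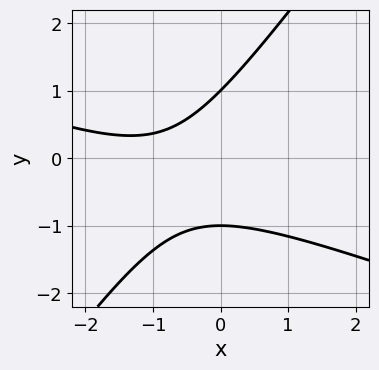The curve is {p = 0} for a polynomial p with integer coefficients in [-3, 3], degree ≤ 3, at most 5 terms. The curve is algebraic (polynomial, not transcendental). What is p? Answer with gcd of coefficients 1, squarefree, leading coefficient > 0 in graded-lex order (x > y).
x^2 + 2*x*y - 2*y^2 + 2*x + 2

Degree: the shape is more complex than any degree-1 curve, so deg p = 2.
From the visible intercepts: the y-axis gridline crossings are at y ∈ {-1, 1}; the curve avoids every integer x-axis point in the box.
Fitting integer coefficients to these (and the overall shape) gives p.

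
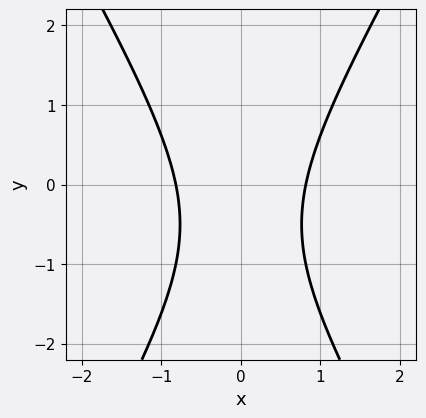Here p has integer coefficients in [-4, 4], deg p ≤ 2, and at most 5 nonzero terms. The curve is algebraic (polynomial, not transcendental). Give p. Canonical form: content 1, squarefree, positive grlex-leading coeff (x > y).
3*x^2 - y^2 - y - 2

The degree is 2 — no degree-1 curve has this shape.
Symmetries: the x ↦ −x reflection is a symmetry, so x appears only in even powers.
Checking where it meets the axes: no y-intercept at any integer in the box.
Matching integer coefficients to the picture gives p.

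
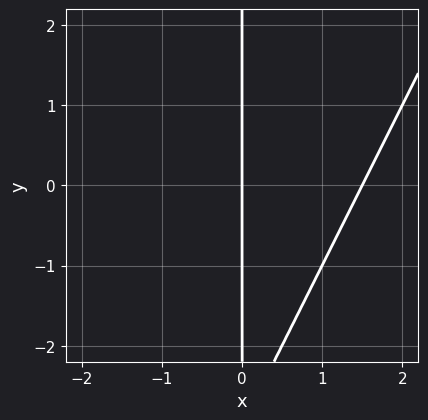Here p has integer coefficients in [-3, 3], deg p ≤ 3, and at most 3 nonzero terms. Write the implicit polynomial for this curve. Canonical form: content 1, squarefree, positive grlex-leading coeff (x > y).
First, degree: no degree-1 curve has this shape, so deg p = 2.
Next, checking where it meets the axes: one x-axis crossing is at x = 0; every point of the y-axis in the box is on the curve.
Finally, solving for integer coefficients yields p as stated.

2*x^2 - x*y - 3*x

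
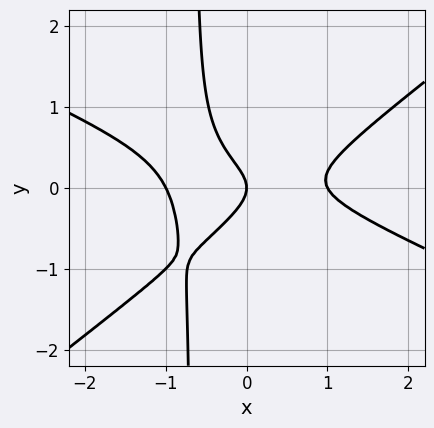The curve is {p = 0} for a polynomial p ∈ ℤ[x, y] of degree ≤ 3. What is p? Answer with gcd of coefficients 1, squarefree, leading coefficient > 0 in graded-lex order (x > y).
1. deg p = 3. A generic line meets the curve in up to 3 points.
2. From the axis intercepts and sections: it meets the y-axis at y = 0 (among the integer gridlines); among the integer gridlines, it crosses the x-axis at x ∈ {-1, 0, 1}.
3. These observations pin down the coefficients.

x^3 + x^2*y - 3*x*y^2 - 2*y^2 - x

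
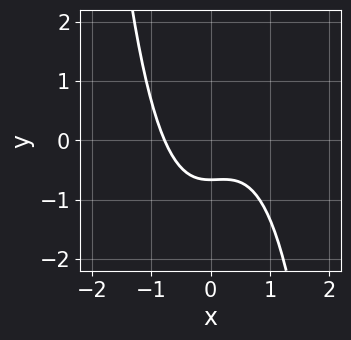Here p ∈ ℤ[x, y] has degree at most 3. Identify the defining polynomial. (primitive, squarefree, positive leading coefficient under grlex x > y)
3*x^3 - x^2 + 3*y + 2

deg p = 3. The shape is more complex than any degree-2 curve.
Putting this together gives p.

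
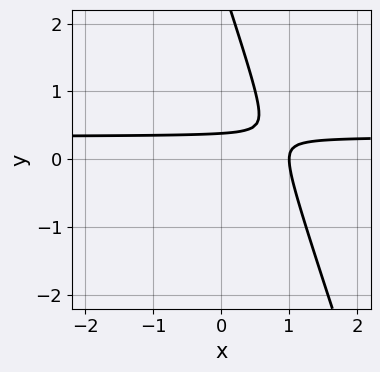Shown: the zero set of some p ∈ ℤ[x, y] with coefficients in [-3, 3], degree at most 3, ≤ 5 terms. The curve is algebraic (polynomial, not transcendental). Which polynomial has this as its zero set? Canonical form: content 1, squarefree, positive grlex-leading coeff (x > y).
3*x*y + y^2 - x - 3*y + 1

The degree is 2 — no degree-1 curve has this shape.
Against the integer gridlines: it crosses the x-axis at the gridline x = 1.
Assembling these constraints gives the stated polynomial.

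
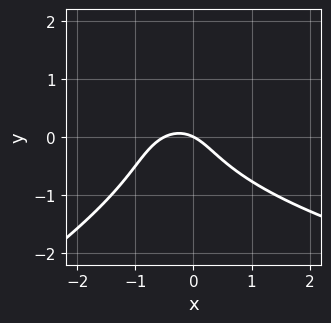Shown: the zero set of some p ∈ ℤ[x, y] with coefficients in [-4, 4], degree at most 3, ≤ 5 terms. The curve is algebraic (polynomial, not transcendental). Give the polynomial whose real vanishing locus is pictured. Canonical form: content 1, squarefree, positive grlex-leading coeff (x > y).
(a) The degree is 3 — the shape is more complex than any degree-2 curve.
(b) From the visible intercepts: it crosses the x-axis at the gridline x = 0; it crosses the y-axis at the gridline y = 0.
(c) Solving for integer coefficients yields p as stated.

x*y^2 - 2*y^3 - 2*x^2 - x - 2*y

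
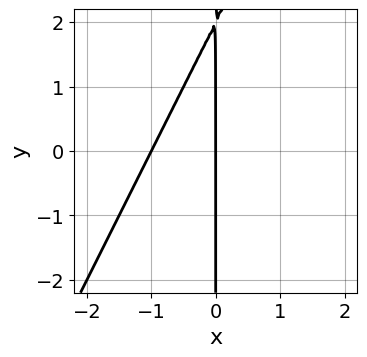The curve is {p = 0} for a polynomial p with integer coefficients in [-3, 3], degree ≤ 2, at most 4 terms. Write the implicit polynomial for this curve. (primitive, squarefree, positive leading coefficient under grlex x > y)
2*x^2 - x*y + 2*x

1. Degree: no degree-1 curve has this shape, so deg p = 2.
2. Observable constraints: the x-axis gridline crossings are at x ∈ {-1, 0}; every point of the y-axis in the box is on the curve.
3. Solving for integer coefficients yields p as stated.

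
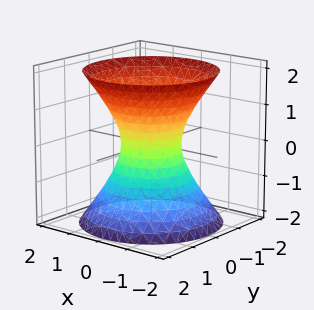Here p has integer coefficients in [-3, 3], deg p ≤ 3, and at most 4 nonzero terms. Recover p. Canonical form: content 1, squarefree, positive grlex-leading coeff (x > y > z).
3*x^2 + 3*y^2 - 2*z^2 - 2

1. The degree is 2 — one connected sheet with a waist; a quadric.
2. Symmetries: mirror symmetry z ↦ −z ⇒ only even powers of z; rotational symmetry about the z-axis ⇒ p depends on x, y only through x² + y².
3. Reading off the gridlines: a circular section at z = -1 has radius between 1 and 2; no z-intercept at any integer in the box.
4. Matching integer coefficients to the picture gives p.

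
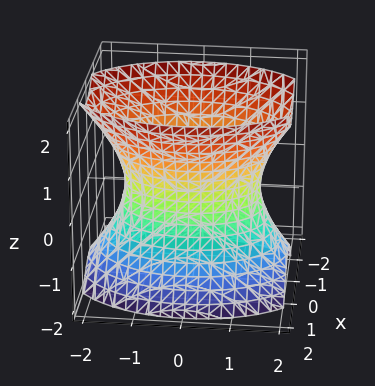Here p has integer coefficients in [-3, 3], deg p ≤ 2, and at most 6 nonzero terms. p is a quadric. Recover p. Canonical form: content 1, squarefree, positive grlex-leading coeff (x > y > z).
1. deg p = 2.
2. Symmetries: the z ↦ −z reflection is a symmetry, so z appears only in even powers; the y ↦ −y reflection is a symmetry, so y appears only in even powers; the x ↦ −x reflection is a symmetry, so x appears only in even powers.
3. Against the integer gridlines: the surface avoids every integer z-axis point in the box; among the integer gridlines, it crosses the x-axis at x ∈ {-1, 1}.
4. Putting this together gives p.

2*x^2 + y^2 - z^2 - 2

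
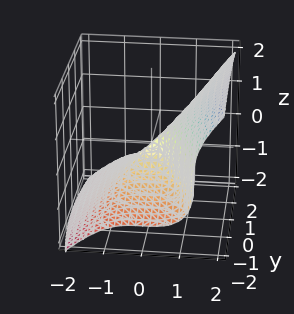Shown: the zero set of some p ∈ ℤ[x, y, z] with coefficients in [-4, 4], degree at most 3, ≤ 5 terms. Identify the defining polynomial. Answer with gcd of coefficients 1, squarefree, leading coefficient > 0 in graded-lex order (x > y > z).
First, deg p = 3. A generic line meets the surface in up to 3 points.
Then, observable constraints: one x-axis crossing is at x = 0; it meets the y-axis at y = 0 (among the integer gridlines); one z-axis crossing is at z = 0.
Finally, fitting integer coefficients to these (and the overall shape) gives p.

2*x^3 - 2*z^3 - y^2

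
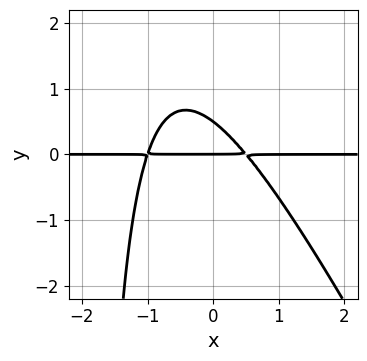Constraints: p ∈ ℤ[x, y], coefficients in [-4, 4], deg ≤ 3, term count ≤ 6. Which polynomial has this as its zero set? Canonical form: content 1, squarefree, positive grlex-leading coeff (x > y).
2*x^2*y + x*y^2 + x*y + 2*y^2 - y

1. Degree: a generic line meets the curve in up to 3 points, so deg p = 3.
2. Checking where it meets the axes: the visible x-axis segment lies entirely on the curve; one y-axis crossing is at y = 0.
3. Putting this together gives p.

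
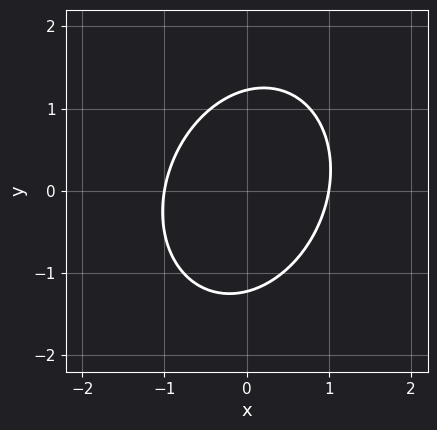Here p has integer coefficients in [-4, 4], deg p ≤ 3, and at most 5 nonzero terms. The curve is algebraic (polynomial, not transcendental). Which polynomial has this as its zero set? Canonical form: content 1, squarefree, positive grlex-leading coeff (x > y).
3*x^2 - x*y + 2*y^2 - 3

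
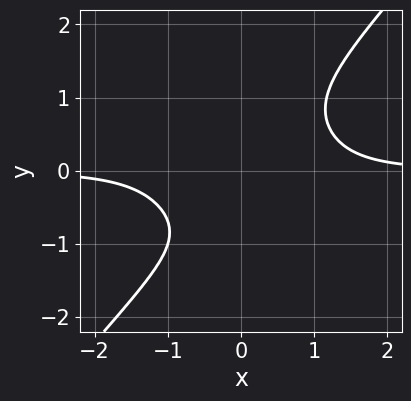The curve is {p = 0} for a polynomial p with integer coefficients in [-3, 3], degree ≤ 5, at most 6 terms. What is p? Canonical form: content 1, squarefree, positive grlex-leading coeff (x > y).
3*x^3*y - 2*y^4 + x*y - y - 3

(a) The degree is 4 — a generic line meets the curve in up to 4 points.
(b) From the visible intercepts: the curve avoids every integer x-axis point in the box; no y-intercept at any integer in the box.
(c) These observations pin down the coefficients.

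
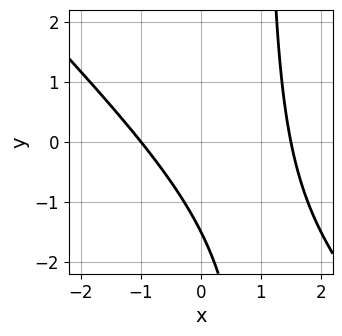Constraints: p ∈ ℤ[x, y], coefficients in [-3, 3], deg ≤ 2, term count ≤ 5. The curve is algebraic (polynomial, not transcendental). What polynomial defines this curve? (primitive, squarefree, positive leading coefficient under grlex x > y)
2*x^2 + 2*x*y - x - 2*y - 3

1. deg p = 2.
2. Checking where it meets the axes: one x-axis crossing is at x = -1.
3. Fitting integer coefficients to these (and the overall shape) gives p.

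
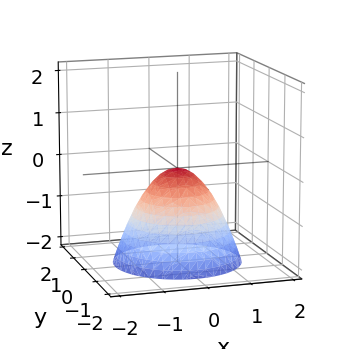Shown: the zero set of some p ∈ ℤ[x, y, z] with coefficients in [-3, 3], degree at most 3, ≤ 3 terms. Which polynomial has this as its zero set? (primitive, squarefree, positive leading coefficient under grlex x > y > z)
x^2 + y^2 + z

(a) Degree: a paraboloid; a quadric, so deg p = 2.
(b) By symmetry, the surface is invariant under rotation about z: p = q(x² + y², z).
(c) Observable constraints: it meets the y-axis at y = 0 (among the integer gridlines); a circular section at z = -1 has radius exactly 1; one x-axis crossing is at x = 0; it crosses the z-axis at the gridline z = 0.
(d) Matching integer coefficients to the picture gives p.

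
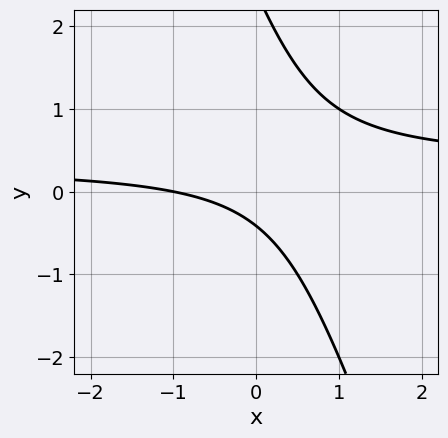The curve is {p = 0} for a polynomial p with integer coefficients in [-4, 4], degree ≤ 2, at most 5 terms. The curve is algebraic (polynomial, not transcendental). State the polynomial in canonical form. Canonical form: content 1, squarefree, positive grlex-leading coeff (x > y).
(a) Degree: a generic line meets the curve in up to 2 points, so deg p = 2.
(b) From the axis intercepts and sections: it crosses the x-axis at the gridline x = -1.
(c) Matching integer coefficients to the picture gives p.

3*x*y + y^2 - x - 2*y - 1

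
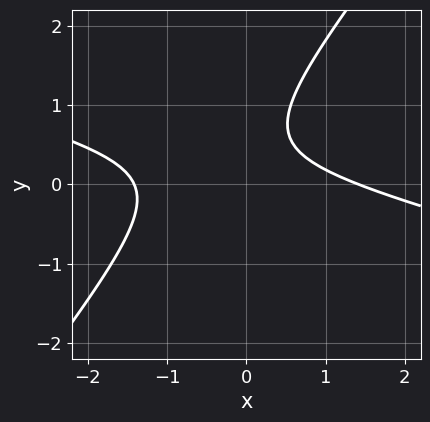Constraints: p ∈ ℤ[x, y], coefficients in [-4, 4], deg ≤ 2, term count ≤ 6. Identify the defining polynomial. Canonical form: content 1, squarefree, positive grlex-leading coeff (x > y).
x^2 + 3*x*y - 3*y^2 + 3*y - 2

First, the degree is 2 — the shape is more complex than any degree-1 curve.
Next, checking where it meets the axes: it misses every integer gridline on the y-axis.
Finally, putting this together gives p.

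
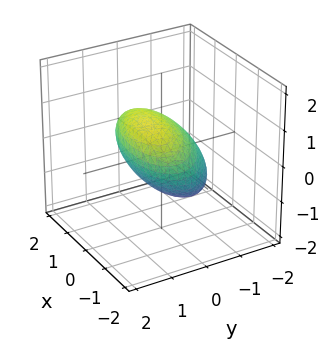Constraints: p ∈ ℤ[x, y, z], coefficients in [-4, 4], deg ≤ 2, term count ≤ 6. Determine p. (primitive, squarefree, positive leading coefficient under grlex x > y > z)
x^2 + x*y + 3*y^2 - 3*y*z + 3*z^2 - 3

First, the degree is 2 — no degree-1 surface has this shape.
Then, against the integer gridlines: the z-axis gridline crossings are at z ∈ {-1, 1}; among the integer gridlines, it crosses the y-axis at y ∈ {-1, 1}.
Finally, together with the visible shape, these determine p as stated.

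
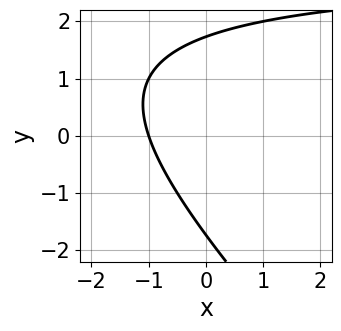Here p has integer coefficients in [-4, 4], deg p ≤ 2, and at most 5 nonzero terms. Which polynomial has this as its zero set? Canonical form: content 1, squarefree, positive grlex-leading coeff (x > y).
x*y + y^2 - 3*x - 3

1. The degree is 2 — no degree-1 curve has this shape.
2. From the visible intercepts: it meets the x-axis at x = -1 (among the integer gridlines).
3. The integer polynomial consistent with all of this is the stated p.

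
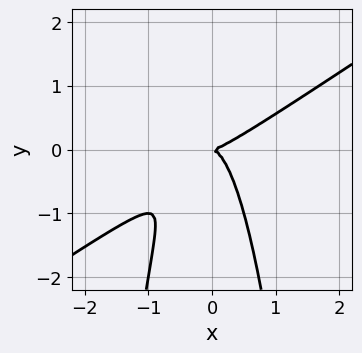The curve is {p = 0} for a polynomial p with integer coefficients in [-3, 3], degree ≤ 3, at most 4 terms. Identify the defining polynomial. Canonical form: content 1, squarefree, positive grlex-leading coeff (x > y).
2*x^3 - 3*x^2*y - y^2

1. The degree is 3 — no degree-2 curve has this shape.
2. From the axis intercepts and sections: it crosses the y-axis at the gridline y = 0; it crosses the x-axis at the gridline x = 0.
3. The integer polynomial consistent with all of this is the stated p.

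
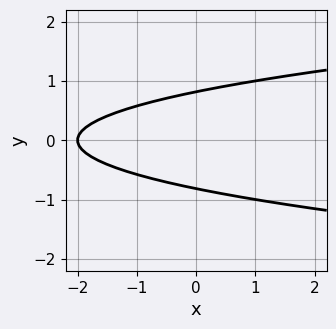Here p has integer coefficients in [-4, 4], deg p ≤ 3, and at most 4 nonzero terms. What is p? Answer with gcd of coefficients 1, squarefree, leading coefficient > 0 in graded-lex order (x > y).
(a) The degree is 2 — the shape is more complex than any degree-1 curve.
(b) Symmetries: mirror symmetry y ↦ −y ⇒ only even powers of y.
(c) From the visible intercepts: one x-axis crossing is at x = -2.
(d) The integer polynomial consistent with all of this is the stated p.

3*y^2 - x - 2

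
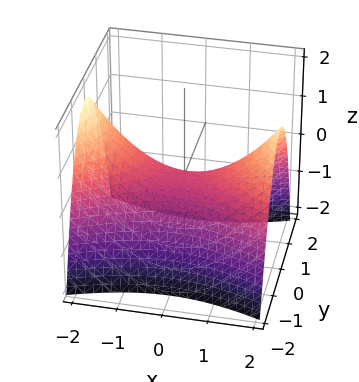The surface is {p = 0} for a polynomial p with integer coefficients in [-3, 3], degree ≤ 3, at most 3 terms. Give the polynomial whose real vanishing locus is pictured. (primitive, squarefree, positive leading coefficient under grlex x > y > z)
First, deg p = 2. A saddle surface; a quadric.
Then, symmetries: the x ↦ −x reflection is a symmetry, so x appears only in even powers; it's symmetric under y → −y, forcing even powers of y.
Next, from the visible intercepts: one y-axis crossing is at y = 0; it crosses the z-axis at the gridline z = 0; it meets the x-axis at x = 0 (among the integer gridlines).
Finally, assembling these constraints gives the stated polynomial.

x^2 - 3*y^2 - 3*z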